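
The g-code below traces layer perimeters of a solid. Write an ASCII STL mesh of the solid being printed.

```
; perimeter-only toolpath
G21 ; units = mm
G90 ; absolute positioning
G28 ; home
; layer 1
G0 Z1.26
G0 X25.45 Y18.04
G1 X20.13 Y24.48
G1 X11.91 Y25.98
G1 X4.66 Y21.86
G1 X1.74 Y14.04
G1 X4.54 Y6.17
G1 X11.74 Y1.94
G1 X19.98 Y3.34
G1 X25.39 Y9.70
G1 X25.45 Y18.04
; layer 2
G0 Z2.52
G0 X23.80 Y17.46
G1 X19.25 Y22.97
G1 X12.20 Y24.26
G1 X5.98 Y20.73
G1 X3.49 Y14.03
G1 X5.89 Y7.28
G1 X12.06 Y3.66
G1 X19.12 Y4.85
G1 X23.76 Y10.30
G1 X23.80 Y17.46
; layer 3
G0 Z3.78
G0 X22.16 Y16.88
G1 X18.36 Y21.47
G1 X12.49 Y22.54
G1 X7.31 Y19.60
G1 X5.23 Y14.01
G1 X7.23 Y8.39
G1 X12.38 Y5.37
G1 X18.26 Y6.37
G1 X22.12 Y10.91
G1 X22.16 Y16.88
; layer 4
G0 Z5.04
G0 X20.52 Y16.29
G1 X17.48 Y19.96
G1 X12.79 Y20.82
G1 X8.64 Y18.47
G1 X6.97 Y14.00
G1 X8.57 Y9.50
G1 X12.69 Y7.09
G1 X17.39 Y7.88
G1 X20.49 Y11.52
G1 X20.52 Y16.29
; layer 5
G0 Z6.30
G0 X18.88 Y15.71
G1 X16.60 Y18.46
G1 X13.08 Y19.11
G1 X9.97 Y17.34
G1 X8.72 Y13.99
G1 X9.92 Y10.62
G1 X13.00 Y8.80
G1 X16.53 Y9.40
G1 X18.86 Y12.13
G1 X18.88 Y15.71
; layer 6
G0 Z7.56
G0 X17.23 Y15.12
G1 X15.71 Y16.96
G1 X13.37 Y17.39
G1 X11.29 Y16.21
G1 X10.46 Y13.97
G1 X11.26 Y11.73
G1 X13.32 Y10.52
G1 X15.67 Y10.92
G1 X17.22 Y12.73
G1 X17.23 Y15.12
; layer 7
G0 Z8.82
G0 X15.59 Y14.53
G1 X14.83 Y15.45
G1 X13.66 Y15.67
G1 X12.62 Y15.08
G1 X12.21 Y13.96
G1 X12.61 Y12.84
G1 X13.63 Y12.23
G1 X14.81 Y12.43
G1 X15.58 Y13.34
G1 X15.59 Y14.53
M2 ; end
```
solid part
  facet normal 0.0000 0.0000 -1.0000
    outer loop
      vertex 11.62 27.70 0.00
      vertex 21.01 25.98 0.00
      vertex 27.09 18.63 0.00
    endloop
  endfacet
  facet normal 0.0000 0.0000 -1.0000
    outer loop
      vertex 3.33 22.99 0.00
      vertex 11.62 27.70 0.00
      vertex 27.09 18.63 0.00
    endloop
  endfacet
  facet normal 0.0000 0.0000 -1.0000
    outer loop
      vertex 0.00 14.05 0.00
      vertex 3.33 22.99 0.00
      vertex 27.09 18.63 0.00
    endloop
  endfacet
  facet normal 0.0000 0.0000 -1.0000
    outer loop
      vertex 3.20 5.06 0.00
      vertex 0.00 14.05 0.00
      vertex 27.09 18.63 0.00
    endloop
  endfacet
  facet normal 0.0000 0.0000 -1.0000
    outer loop
      vertex 11.43 0.23 0.00
      vertex 3.20 5.06 0.00
      vertex 27.09 18.63 0.00
    endloop
  endfacet
  facet normal 0.0000 0.0000 -1.0000
    outer loop
      vertex 20.84 1.82 0.00
      vertex 11.43 0.23 0.00
      vertex 27.09 18.63 0.00
    endloop
  endfacet
  facet normal 0.0000 0.0000 -1.0000
    outer loop
      vertex 27.03 9.09 0.00
      vertex 20.84 1.82 0.00
      vertex 27.09 18.63 0.00
    endloop
  endfacet
  facet normal 0.4697 0.3886 0.7927
    outer loop
      vertex 27.09 18.63 0.00
      vertex 21.01 25.98 0.00
      vertex 13.95 13.95 10.08
    endloop
  endfacet
  facet normal 0.1098 0.5997 0.7927
    outer loop
      vertex 21.01 25.98 0.00
      vertex 11.62 27.70 0.00
      vertex 13.95 13.95 10.08
    endloop
  endfacet
  facet normal -0.3012 0.5301 0.7927
    outer loop
      vertex 11.62 27.70 0.00
      vertex 3.33 22.99 0.00
      vertex 13.95 13.95 10.08
    endloop
  endfacet
  facet normal -0.5713 0.2128 0.7927
    outer loop
      vertex 3.33 22.99 0.00
      vertex 0.00 14.05 0.00
      vertex 13.95 13.95 10.08
    endloop
  endfacet
  facet normal -0.5743 -0.2044 0.7927
    outer loop
      vertex 0.00 14.05 0.00
      vertex 3.20 5.06 0.00
      vertex 13.95 13.95 10.08
    endloop
  endfacet
  facet normal -0.3085 -0.5257 0.7927
    outer loop
      vertex 3.20 5.06 0.00
      vertex 11.43 0.23 0.00
      vertex 13.95 13.95 10.08
    endloop
  endfacet
  facet normal 0.1016 -0.6011 0.7927
    outer loop
      vertex 11.43 0.23 0.00
      vertex 20.84 1.82 0.00
      vertex 13.95 13.95 10.08
    endloop
  endfacet
  facet normal 0.4641 -0.3952 0.7928
    outer loop
      vertex 20.84 1.82 0.00
      vertex 27.03 9.09 0.00
      vertex 13.95 13.95 10.08
    endloop
  endfacet
  facet normal 0.6095 -0.0038 0.7928
    outer loop
      vertex 27.03 9.09 0.00
      vertex 27.09 18.63 0.00
      vertex 13.95 13.95 10.08
    endloop
  endfacet
endsolid part

The G0 Z moves step by Δz≈1.26 mm. The G1 loops shrink linearly with z, so the solid tapers from its base footprint up to z≈10.1. Closing with a flat bottom cap and the tapered top and triangulating gives 16 facets — a regular 9-sided pyramid, base circumscribed radius ≈ 13.9 mm, apex at z ≈ 10.1 mm.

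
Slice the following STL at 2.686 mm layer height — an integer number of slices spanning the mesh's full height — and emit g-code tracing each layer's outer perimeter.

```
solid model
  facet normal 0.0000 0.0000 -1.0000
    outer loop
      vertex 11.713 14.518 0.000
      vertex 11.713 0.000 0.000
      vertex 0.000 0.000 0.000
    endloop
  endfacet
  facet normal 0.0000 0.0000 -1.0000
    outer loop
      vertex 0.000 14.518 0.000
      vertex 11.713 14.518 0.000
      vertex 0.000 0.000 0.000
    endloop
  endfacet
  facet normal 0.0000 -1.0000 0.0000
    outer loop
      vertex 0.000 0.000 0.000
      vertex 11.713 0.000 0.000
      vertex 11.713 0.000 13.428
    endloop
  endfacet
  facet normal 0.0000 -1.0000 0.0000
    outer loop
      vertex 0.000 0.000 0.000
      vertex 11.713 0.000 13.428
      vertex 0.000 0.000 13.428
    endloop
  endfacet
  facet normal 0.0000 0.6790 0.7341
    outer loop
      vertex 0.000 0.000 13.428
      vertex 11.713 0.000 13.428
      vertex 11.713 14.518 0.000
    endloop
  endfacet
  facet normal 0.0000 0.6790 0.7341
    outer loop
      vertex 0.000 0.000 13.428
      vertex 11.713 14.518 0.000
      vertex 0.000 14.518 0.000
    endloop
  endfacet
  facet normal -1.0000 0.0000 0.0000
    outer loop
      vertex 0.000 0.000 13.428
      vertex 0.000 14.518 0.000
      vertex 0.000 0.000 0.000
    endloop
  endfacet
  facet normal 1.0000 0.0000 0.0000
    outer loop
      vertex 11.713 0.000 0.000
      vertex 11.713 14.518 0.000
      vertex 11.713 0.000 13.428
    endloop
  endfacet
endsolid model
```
; perimeter-only toolpath
G21 ; units = mm
G90 ; absolute positioning
G28 ; home
; layer 1
G0 Z2.686
G0 X0.000 Y0.000
G1 X11.713 Y0.000
G1 X11.713 Y11.614
G1 X0.000 Y11.614
G1 X0.000 Y0.000
; layer 2
G0 Z5.371
G0 X0.000 Y0.000
G1 X11.713 Y0.000
G1 X11.713 Y8.711
G1 X0.000 Y8.711
G1 X0.000 Y0.000
; layer 3
G0 Z8.057
G0 X0.000 Y0.000
G1 X11.713 Y0.000
G1 X11.713 Y5.807
G1 X0.000 Y5.807
G1 X0.000 Y0.000
; layer 4
G0 Z10.742
G0 X0.000 Y0.000
G1 X11.713 Y0.000
G1 X11.713 Y2.904
G1 X0.000 Y2.904
G1 X0.000 Y0.000
M2 ; end

The solid is a wedge (ramp): 11.7 × 14.5 mm base, rising to 13.4 mm along the y=0 edge and sloping linearly to z=0 at y=14.5. Slicing at Δz = 2.686 mm — 5 equal slices spanning the solid's height, so layer i sits at z = i·h/5 — gives 4 non-empty perimeters. Each is a 4-segment closed polygon; G0 lifts to the layer z and rapids to the start vertex, then G1 traces the edges. The cross-section shrinks linearly with z (the slice at the apex is degenerate and omitted).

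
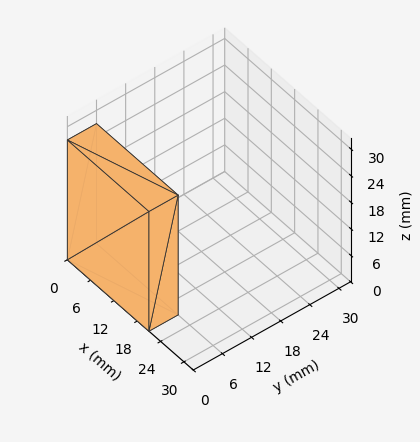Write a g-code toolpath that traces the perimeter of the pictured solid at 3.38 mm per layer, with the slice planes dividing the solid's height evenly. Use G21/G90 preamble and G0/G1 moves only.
Reading the render: the shape is a rectangular box, roughly 21 × 6 mm footprint and 27 mm tall (dimensions read to the nearest mm from the axis ticks). For the g-code, the solid's height is divided into equal slices at the stated Δz and each level perimeter traced with G1 moves after a G0 lift.

; perimeter-only toolpath
G21 ; units = mm
G90 ; absolute positioning
G28 ; home
; layer 1
G0 Z3.38
G0 X0.00 Y0.00
G1 X21.00 Y0.00
G1 X21.00 Y6.00
G1 X0.00 Y6.00
G1 X0.00 Y0.00
; layer 2
G0 Z6.75
G0 X0.00 Y0.00
G1 X21.00 Y0.00
G1 X21.00 Y6.00
G1 X0.00 Y6.00
G1 X0.00 Y0.00
; layer 3
G0 Z10.12
G0 X0.00 Y0.00
G1 X21.00 Y0.00
G1 X21.00 Y6.00
G1 X0.00 Y6.00
G1 X0.00 Y0.00
; layer 4
G0 Z13.50
G0 X0.00 Y0.00
G1 X21.00 Y0.00
G1 X21.00 Y6.00
G1 X0.00 Y6.00
G1 X0.00 Y0.00
; layer 5
G0 Z16.88
G0 X0.00 Y0.00
G1 X21.00 Y0.00
G1 X21.00 Y6.00
G1 X0.00 Y6.00
G1 X0.00 Y0.00
; layer 6
G0 Z20.25
G0 X0.00 Y0.00
G1 X21.00 Y0.00
G1 X21.00 Y6.00
G1 X0.00 Y6.00
G1 X0.00 Y0.00
; layer 7
G0 Z23.62
G0 X0.00 Y0.00
G1 X21.00 Y0.00
G1 X21.00 Y6.00
G1 X0.00 Y6.00
G1 X0.00 Y0.00
; layer 8
G0 Z27.00
G0 X0.00 Y0.00
G1 X21.00 Y0.00
G1 X21.00 Y6.00
G1 X0.00 Y6.00
G1 X0.00 Y0.00
M2 ; end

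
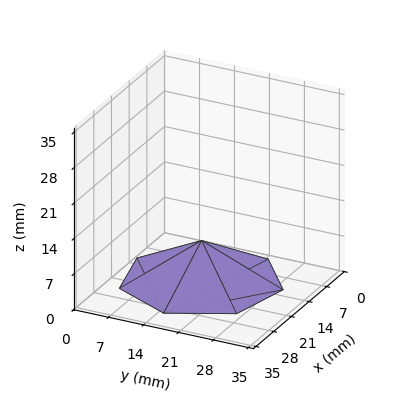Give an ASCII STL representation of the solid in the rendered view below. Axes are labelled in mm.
Reading the render: the shape is a regular 7-sided pyramid, base circumscribed radius ≈ 15 mm, apex at z ≈ 8 mm (dimensions read to the nearest mm from the axis ticks). For the STL, each face is triangulated and given an outward normal.

solid part
  facet normal 0.0000 0.0000 -1.0000
    outer loop
      vertex 11.662 29.624 0.000
      vertex 24.352 26.727 0.000
      vertex 30.000 15.000 0.000
    endloop
  endfacet
  facet normal 0.0000 0.0000 -1.0000
    outer loop
      vertex 1.485 21.508 0.000
      vertex 11.662 29.624 0.000
      vertex 30.000 15.000 0.000
    endloop
  endfacet
  facet normal 0.0000 0.0000 -1.0000
    outer loop
      vertex 1.485 8.492 0.000
      vertex 1.485 21.508 0.000
      vertex 30.000 15.000 0.000
    endloop
  endfacet
  facet normal 0.0000 0.0000 -1.0000
    outer loop
      vertex 11.662 0.376 0.000
      vertex 1.485 8.492 0.000
      vertex 30.000 15.000 0.000
    endloop
  endfacet
  facet normal 0.0000 0.0000 -1.0000
    outer loop
      vertex 24.352 3.273 0.000
      vertex 11.662 0.376 0.000
      vertex 30.000 15.000 0.000
    endloop
  endfacet
  facet normal 0.4589 0.2210 0.8605
    outer loop
      vertex 30.000 15.000 0.000
      vertex 24.352 26.727 0.000
      vertex 15.000 15.000 8.000
    endloop
  endfacet
  facet normal 0.1134 0.4966 0.8605
    outer loop
      vertex 24.352 26.727 0.000
      vertex 11.662 29.624 0.000
      vertex 15.000 15.000 8.000
    endloop
  endfacet
  facet normal -0.3176 0.3983 0.8605
    outer loop
      vertex 11.662 29.624 0.000
      vertex 1.485 21.508 0.000
      vertex 15.000 15.000 8.000
    endloop
  endfacet
  facet normal -0.5094 0.0000 0.8605
    outer loop
      vertex 1.485 21.508 0.000
      vertex 1.485 8.492 0.000
      vertex 15.000 15.000 8.000
    endloop
  endfacet
  facet normal -0.3176 -0.3983 0.8605
    outer loop
      vertex 1.485 8.492 0.000
      vertex 11.662 0.376 0.000
      vertex 15.000 15.000 8.000
    endloop
  endfacet
  facet normal 0.1134 -0.4966 0.8605
    outer loop
      vertex 11.662 0.376 0.000
      vertex 24.352 3.273 0.000
      vertex 15.000 15.000 8.000
    endloop
  endfacet
  facet normal 0.4589 -0.2210 0.8605
    outer loop
      vertex 24.352 3.273 0.000
      vertex 30.000 15.000 0.000
      vertex 15.000 15.000 8.000
    endloop
  endfacet
endsolid part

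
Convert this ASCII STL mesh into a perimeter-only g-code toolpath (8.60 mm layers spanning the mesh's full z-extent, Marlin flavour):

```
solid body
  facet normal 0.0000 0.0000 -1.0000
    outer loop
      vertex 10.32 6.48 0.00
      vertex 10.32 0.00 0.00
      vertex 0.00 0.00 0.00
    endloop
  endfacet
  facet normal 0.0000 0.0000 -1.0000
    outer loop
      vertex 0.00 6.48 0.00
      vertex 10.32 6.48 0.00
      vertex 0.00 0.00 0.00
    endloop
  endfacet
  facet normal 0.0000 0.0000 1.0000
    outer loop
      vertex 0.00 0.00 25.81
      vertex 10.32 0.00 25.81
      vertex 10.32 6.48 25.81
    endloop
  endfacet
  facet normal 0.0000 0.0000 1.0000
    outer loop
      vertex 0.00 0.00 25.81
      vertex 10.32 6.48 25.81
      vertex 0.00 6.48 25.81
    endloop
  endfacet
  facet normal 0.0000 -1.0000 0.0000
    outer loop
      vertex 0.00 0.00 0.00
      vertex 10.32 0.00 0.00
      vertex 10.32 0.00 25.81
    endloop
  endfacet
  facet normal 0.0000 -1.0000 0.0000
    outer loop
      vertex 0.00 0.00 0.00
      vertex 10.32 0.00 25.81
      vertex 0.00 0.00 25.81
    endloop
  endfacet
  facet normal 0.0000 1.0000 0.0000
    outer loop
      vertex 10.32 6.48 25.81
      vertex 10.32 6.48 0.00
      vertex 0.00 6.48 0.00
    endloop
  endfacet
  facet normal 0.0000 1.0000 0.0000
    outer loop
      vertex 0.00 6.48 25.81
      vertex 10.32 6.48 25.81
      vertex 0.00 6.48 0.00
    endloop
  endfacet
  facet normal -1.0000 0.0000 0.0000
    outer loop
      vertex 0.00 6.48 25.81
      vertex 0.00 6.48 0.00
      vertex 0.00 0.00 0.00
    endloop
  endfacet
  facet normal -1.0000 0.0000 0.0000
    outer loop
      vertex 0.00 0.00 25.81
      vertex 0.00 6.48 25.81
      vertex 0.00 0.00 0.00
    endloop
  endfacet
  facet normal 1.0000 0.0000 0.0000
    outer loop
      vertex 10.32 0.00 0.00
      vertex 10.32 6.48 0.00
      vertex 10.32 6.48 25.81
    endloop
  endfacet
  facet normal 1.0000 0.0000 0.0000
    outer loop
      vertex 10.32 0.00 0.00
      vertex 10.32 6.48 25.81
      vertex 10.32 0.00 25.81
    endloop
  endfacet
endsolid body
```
; perimeter-only toolpath
G21 ; units = mm
G90 ; absolute positioning
G28 ; home
; layer 1
G0 Z8.60
G0 X0.00 Y0.00
G1 X10.32 Y0.00
G1 X10.32 Y6.48
G1 X0.00 Y6.48
G1 X0.00 Y0.00
; layer 2
G0 Z17.21
G0 X0.00 Y0.00
G1 X10.32 Y0.00
G1 X10.32 Y6.48
G1 X0.00 Y6.48
G1 X0.00 Y0.00
; layer 3
G0 Z25.81
G0 X0.00 Y0.00
G1 X10.32 Y0.00
G1 X10.32 Y6.48
G1 X0.00 Y6.48
G1 X0.00 Y0.00
M2 ; end

The solid is a rectangular box, roughly 10.3 × 6.48 mm footprint and 25.8 mm tall. Slicing at Δz = 8.60 mm — 3 equal slices spanning the solid's height, so layer i sits at z = i·h/3 — gives 3 non-empty perimeters. Each is a 4-segment closed polygon; G0 lifts to the layer z and rapids to the start vertex, then G1 traces the edges.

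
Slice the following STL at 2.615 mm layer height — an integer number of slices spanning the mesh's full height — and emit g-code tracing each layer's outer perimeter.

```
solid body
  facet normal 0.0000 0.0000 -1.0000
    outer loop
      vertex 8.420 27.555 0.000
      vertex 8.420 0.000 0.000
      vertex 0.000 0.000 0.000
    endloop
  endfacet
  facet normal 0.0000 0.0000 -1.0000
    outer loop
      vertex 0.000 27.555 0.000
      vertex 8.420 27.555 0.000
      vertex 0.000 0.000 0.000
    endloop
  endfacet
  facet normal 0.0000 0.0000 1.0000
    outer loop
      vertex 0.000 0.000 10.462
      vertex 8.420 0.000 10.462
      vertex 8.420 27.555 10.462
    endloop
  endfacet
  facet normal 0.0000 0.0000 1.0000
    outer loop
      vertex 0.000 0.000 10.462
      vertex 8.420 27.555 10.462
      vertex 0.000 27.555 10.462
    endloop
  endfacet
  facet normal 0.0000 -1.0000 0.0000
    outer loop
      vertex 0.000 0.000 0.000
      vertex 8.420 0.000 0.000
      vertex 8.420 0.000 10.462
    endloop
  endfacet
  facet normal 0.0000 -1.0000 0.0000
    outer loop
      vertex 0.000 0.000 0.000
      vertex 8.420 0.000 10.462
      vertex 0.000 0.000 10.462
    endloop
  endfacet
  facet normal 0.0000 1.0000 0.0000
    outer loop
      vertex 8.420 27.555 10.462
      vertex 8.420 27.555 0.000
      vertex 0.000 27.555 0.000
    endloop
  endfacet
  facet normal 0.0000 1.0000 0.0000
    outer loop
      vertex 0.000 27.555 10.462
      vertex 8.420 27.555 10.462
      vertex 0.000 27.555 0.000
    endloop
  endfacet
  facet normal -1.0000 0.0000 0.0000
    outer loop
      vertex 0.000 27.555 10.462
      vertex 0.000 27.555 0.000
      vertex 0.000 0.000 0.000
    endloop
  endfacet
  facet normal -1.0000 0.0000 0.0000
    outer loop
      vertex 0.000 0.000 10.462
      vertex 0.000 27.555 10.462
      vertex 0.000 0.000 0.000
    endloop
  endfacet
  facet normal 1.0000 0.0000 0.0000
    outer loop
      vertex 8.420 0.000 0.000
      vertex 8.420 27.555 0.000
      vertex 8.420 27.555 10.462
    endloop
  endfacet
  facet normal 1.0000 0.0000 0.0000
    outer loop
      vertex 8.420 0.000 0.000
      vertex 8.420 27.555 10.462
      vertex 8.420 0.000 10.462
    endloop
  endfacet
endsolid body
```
; perimeter-only toolpath
G21 ; units = mm
G90 ; absolute positioning
G28 ; home
; layer 1
G0 Z2.615
G0 X0.000 Y0.000
G1 X8.420 Y0.000
G1 X8.420 Y27.555
G1 X0.000 Y27.555
G1 X0.000 Y0.000
; layer 2
G0 Z5.231
G0 X0.000 Y0.000
G1 X8.420 Y0.000
G1 X8.420 Y27.555
G1 X0.000 Y27.555
G1 X0.000 Y0.000
; layer 3
G0 Z7.846
G0 X0.000 Y0.000
G1 X8.420 Y0.000
G1 X8.420 Y27.555
G1 X0.000 Y27.555
G1 X0.000 Y0.000
; layer 4
G0 Z10.462
G0 X0.000 Y0.000
G1 X8.420 Y0.000
G1 X8.420 Y27.555
G1 X0.000 Y27.555
G1 X0.000 Y0.000
M2 ; end

The solid is a rectangular box, roughly 8.42 × 27.6 mm footprint and 10.5 mm tall. Slicing at Δz = 2.615 mm — 4 equal slices spanning the solid's height, so layer i sits at z = i·h/4 — gives 4 non-empty perimeters. Each is a 4-segment closed polygon; G0 lifts to the layer z and rapids to the start vertex, then G1 traces the edges.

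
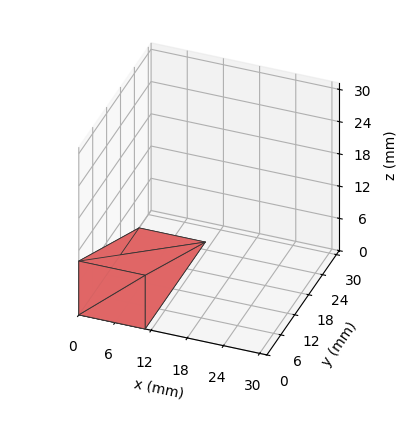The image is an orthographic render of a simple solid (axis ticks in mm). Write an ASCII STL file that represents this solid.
Reading the render: the shape is a wedge (ramp): 11 × 26 mm base, rising to 10 mm along the y=0 edge and sloping linearly to z=0 at y=26 (dimensions read to the nearest mm from the axis ticks). For the STL, each face is triangulated and given an outward normal.

solid part
  facet normal 0.0000 0.0000 -1.0000
    outer loop
      vertex 11.0 26.0 0.0
      vertex 11.0 0.0 0.0
      vertex 0.0 0.0 0.0
    endloop
  endfacet
  facet normal 0.0000 0.0000 -1.0000
    outer loop
      vertex 0.0 26.0 0.0
      vertex 11.0 26.0 0.0
      vertex 0.0 0.0 0.0
    endloop
  endfacet
  facet normal 0.0000 -1.0000 0.0000
    outer loop
      vertex 0.0 0.0 0.0
      vertex 11.0 0.0 0.0
      vertex 11.0 0.0 10.0
    endloop
  endfacet
  facet normal 0.0000 -1.0000 0.0000
    outer loop
      vertex 0.0 0.0 0.0
      vertex 11.0 0.0 10.0
      vertex 0.0 0.0 10.0
    endloop
  endfacet
  facet normal 0.0000 0.3590 0.9333
    outer loop
      vertex 0.0 0.0 10.0
      vertex 11.0 0.0 10.0
      vertex 11.0 26.0 0.0
    endloop
  endfacet
  facet normal 0.0000 0.3590 0.9333
    outer loop
      vertex 0.0 0.0 10.0
      vertex 11.0 26.0 0.0
      vertex 0.0 26.0 0.0
    endloop
  endfacet
  facet normal -1.0000 0.0000 0.0000
    outer loop
      vertex 0.0 0.0 10.0
      vertex 0.0 26.0 0.0
      vertex 0.0 0.0 0.0
    endloop
  endfacet
  facet normal 1.0000 0.0000 0.0000
    outer loop
      vertex 11.0 0.0 0.0
      vertex 11.0 26.0 0.0
      vertex 11.0 0.0 10.0
    endloop
  endfacet
endsolid part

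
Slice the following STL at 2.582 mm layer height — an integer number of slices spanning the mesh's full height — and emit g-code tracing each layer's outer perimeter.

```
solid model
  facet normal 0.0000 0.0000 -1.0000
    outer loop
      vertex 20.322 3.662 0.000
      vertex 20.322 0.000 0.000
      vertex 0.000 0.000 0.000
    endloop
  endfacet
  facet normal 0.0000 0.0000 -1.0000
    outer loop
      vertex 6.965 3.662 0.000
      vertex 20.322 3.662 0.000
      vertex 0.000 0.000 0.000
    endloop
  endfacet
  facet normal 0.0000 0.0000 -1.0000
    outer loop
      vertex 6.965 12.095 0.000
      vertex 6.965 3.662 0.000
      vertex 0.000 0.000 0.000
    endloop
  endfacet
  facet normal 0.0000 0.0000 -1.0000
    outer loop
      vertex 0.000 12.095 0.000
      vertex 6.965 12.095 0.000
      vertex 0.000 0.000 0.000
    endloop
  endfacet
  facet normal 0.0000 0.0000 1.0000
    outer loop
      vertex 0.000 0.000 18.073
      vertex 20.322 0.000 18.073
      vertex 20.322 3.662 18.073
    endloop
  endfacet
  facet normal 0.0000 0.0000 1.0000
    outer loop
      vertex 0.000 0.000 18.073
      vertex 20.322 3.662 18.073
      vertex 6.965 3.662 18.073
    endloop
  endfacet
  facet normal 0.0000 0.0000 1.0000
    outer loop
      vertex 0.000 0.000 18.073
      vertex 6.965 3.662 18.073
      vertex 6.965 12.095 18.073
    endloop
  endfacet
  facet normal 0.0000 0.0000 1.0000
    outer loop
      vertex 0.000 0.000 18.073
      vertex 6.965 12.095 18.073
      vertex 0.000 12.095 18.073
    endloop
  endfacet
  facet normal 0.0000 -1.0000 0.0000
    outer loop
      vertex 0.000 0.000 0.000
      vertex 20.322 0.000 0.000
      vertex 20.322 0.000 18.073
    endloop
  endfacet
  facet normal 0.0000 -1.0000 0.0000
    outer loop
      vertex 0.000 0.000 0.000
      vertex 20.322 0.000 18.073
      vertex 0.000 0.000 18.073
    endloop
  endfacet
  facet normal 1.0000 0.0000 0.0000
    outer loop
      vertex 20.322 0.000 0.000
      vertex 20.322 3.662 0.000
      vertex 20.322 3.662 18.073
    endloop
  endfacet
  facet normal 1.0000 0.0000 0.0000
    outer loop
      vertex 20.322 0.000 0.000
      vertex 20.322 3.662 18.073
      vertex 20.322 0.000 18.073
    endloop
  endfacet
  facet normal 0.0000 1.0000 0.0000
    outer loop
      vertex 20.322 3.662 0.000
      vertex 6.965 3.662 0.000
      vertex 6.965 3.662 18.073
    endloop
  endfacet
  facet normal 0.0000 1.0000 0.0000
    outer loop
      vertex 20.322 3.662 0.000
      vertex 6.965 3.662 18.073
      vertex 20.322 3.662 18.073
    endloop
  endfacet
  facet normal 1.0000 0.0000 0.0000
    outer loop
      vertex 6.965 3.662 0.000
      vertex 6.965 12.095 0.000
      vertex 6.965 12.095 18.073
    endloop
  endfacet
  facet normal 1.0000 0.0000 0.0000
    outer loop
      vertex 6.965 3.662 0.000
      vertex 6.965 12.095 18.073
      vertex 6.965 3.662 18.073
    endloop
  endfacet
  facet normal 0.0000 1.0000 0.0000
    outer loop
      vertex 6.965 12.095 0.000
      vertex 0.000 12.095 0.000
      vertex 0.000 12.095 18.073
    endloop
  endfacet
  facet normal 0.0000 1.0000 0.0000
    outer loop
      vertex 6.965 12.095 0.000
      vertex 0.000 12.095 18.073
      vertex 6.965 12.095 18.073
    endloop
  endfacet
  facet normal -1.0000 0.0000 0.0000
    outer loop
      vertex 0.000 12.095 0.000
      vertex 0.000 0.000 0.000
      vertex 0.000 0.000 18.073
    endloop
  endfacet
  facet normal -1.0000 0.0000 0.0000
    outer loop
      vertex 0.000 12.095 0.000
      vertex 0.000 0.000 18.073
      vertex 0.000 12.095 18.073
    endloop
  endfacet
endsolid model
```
; perimeter-only toolpath
G21 ; units = mm
G90 ; absolute positioning
G28 ; home
; layer 1
G0 Z2.582
G0 X0.000 Y0.000
G1 X20.322 Y0.000
G1 X20.322 Y3.662
G1 X6.965 Y3.662
G1 X6.965 Y12.095
G1 X0.000 Y12.095
G1 X0.000 Y0.000
; layer 2
G0 Z5.164
G0 X0.000 Y0.000
G1 X20.322 Y0.000
G1 X20.322 Y3.662
G1 X6.965 Y3.662
G1 X6.965 Y12.095
G1 X0.000 Y12.095
G1 X0.000 Y0.000
; layer 3
G0 Z7.746
G0 X0.000 Y0.000
G1 X20.322 Y0.000
G1 X20.322 Y3.662
G1 X6.965 Y3.662
G1 X6.965 Y12.095
G1 X0.000 Y12.095
G1 X0.000 Y0.000
; layer 4
G0 Z10.327
G0 X0.000 Y0.000
G1 X20.322 Y0.000
G1 X20.322 Y3.662
G1 X6.965 Y3.662
G1 X6.965 Y12.095
G1 X0.000 Y12.095
G1 X0.000 Y0.000
; layer 5
G0 Z12.909
G0 X0.000 Y0.000
G1 X20.322 Y0.000
G1 X20.322 Y3.662
G1 X6.965 Y3.662
G1 X6.965 Y12.095
G1 X0.000 Y12.095
G1 X0.000 Y0.000
; layer 6
G0 Z15.491
G0 X0.000 Y0.000
G1 X20.322 Y0.000
G1 X20.322 Y3.662
G1 X6.965 Y3.662
G1 X6.965 Y12.095
G1 X0.000 Y12.095
G1 X0.000 Y0.000
; layer 7
G0 Z18.073
G0 X0.000 Y0.000
G1 X20.322 Y0.000
G1 X20.322 Y3.662
G1 X6.965 Y3.662
G1 X6.965 Y12.095
G1 X0.000 Y12.095
G1 X0.000 Y0.000
M2 ; end

The solid is an L-shaped prism: outer 20.3 × 12.1 mm, arm thicknesses ≈ 3.66 mm (horizontal) and 6.96 mm (vertical), extruded 18.1 mm in z. Slicing at Δz = 2.582 mm — 7 equal slices spanning the solid's height, so layer i sits at z = i·h/7 — gives 7 non-empty perimeters. Each is a 6-segment closed polygon; G0 lifts to the layer z and rapids to the start vertex, then G1 traces the edges.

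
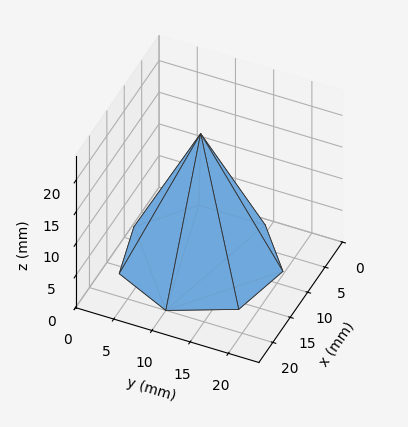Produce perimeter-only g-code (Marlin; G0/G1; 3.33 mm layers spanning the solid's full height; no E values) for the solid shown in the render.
Reading the render: the shape is a regular 7-sided pyramid, base circumscribed radius ≈ 10 mm, apex at z ≈ 20 mm (dimensions read to the nearest mm from the axis ticks). For the g-code, the solid's height is divided into equal slices at the stated Δz and each level perimeter traced with G1 moves after a G0 lift.

; perimeter-only toolpath
G21 ; units = mm
G90 ; absolute positioning
G28 ; home
; layer 1
G0 Z3.33
G0 X18.33 Y10.00
G1 X15.19 Y16.52
G1 X8.14 Y18.12
G1 X2.49 Y13.62
G1 X2.49 Y6.38
G1 X8.14 Y1.88
G1 X15.19 Y3.48
G1 X18.33 Y10.00
; layer 2
G0 Z6.67
G0 X16.67 Y10.00
G1 X14.15 Y15.21
G1 X8.51 Y16.50
G1 X3.99 Y12.89
G1 X3.99 Y7.11
G1 X8.51 Y3.50
G1 X14.15 Y4.79
G1 X16.67 Y10.00
; layer 3
G0 Z10.00
G0 X15.00 Y10.00
G1 X13.12 Y13.91
G1 X8.88 Y14.88
G1 X5.50 Y12.17
G1 X5.50 Y7.83
G1 X8.88 Y5.12
G1 X13.12 Y6.09
G1 X15.00 Y10.00
; layer 4
G0 Z13.33
G0 X13.33 Y10.00
G1 X12.08 Y12.61
G1 X9.26 Y13.25
G1 X7.00 Y11.45
G1 X7.00 Y8.55
G1 X9.26 Y6.75
G1 X12.08 Y7.39
G1 X13.33 Y10.00
; layer 5
G0 Z16.67
G0 X11.67 Y10.00
G1 X11.04 Y11.30
G1 X9.63 Y11.62
G1 X8.50 Y10.72
G1 X8.50 Y9.28
G1 X9.63 Y8.38
G1 X11.04 Y8.70
G1 X11.67 Y10.00
M2 ; end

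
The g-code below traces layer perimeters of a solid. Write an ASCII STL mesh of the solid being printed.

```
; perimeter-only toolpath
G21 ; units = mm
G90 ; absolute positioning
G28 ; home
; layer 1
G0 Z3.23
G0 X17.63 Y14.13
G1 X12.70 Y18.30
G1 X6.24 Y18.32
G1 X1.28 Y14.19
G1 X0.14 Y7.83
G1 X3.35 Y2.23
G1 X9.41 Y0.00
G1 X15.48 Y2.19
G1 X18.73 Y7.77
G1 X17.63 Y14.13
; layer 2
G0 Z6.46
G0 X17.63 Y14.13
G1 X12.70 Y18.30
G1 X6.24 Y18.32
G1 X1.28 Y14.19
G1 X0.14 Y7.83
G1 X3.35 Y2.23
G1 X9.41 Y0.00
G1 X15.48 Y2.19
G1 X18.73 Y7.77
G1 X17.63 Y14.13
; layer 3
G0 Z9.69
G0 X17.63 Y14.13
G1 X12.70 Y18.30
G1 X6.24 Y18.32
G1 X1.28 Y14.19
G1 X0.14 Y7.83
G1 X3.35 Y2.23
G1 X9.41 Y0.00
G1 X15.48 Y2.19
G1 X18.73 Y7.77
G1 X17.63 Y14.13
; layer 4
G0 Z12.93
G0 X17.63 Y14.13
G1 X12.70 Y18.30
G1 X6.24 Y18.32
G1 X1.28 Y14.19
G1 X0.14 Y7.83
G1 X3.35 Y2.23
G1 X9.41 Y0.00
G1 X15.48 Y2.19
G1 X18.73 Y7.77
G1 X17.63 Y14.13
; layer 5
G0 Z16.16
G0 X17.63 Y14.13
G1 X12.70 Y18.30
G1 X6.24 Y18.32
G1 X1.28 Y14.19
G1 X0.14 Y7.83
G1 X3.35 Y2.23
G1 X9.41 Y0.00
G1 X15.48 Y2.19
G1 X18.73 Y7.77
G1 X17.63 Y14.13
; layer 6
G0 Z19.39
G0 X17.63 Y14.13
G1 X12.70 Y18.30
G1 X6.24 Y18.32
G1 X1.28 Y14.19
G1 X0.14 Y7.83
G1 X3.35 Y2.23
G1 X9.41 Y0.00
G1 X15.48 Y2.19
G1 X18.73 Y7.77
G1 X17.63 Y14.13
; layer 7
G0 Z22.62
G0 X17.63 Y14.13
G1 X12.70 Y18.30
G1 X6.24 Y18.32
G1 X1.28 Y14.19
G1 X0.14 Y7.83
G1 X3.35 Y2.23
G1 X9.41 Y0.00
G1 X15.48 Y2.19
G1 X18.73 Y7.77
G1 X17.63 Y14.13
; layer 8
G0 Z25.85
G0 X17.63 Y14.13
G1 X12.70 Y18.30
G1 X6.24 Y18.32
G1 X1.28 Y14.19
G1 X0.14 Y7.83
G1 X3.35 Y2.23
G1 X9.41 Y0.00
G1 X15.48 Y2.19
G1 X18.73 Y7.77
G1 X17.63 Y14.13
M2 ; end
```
solid part
  facet normal 0.0000 0.0000 -1.0000
    outer loop
      vertex 6.24 18.32 0.00
      vertex 12.70 18.30 0.00
      vertex 17.63 14.13 0.00
    endloop
  endfacet
  facet normal 0.0000 0.0000 -1.0000
    outer loop
      vertex 1.28 14.19 0.00
      vertex 6.24 18.32 0.00
      vertex 17.63 14.13 0.00
    endloop
  endfacet
  facet normal 0.0000 0.0000 -1.0000
    outer loop
      vertex 0.14 7.83 0.00
      vertex 1.28 14.19 0.00
      vertex 17.63 14.13 0.00
    endloop
  endfacet
  facet normal 0.0000 0.0000 -1.0000
    outer loop
      vertex 3.35 2.23 0.00
      vertex 0.14 7.83 0.00
      vertex 17.63 14.13 0.00
    endloop
  endfacet
  facet normal 0.0000 0.0000 -1.0000
    outer loop
      vertex 9.41 0.00 0.00
      vertex 3.35 2.23 0.00
      vertex 17.63 14.13 0.00
    endloop
  endfacet
  facet normal 0.0000 0.0000 -1.0000
    outer loop
      vertex 15.48 2.19 0.00
      vertex 9.41 0.00 0.00
      vertex 17.63 14.13 0.00
    endloop
  endfacet
  facet normal 0.0000 0.0000 -1.0000
    outer loop
      vertex 18.73 7.77 0.00
      vertex 15.48 2.19 0.00
      vertex 17.63 14.13 0.00
    endloop
  endfacet
  facet normal 0.0000 0.0000 1.0000
    outer loop
      vertex 17.63 14.13 25.85
      vertex 12.70 18.30 25.85
      vertex 6.24 18.32 25.85
    endloop
  endfacet
  facet normal 0.0000 0.0000 1.0000
    outer loop
      vertex 17.63 14.13 25.85
      vertex 6.24 18.32 25.85
      vertex 1.28 14.19 25.85
    endloop
  endfacet
  facet normal 0.0000 0.0000 1.0000
    outer loop
      vertex 17.63 14.13 25.85
      vertex 1.28 14.19 25.85
      vertex 0.14 7.83 25.85
    endloop
  endfacet
  facet normal 0.0000 0.0000 1.0000
    outer loop
      vertex 17.63 14.13 25.85
      vertex 0.14 7.83 25.85
      vertex 3.35 2.23 25.85
    endloop
  endfacet
  facet normal 0.0000 0.0000 1.0000
    outer loop
      vertex 17.63 14.13 25.85
      vertex 3.35 2.23 25.85
      vertex 9.41 0.00 25.85
    endloop
  endfacet
  facet normal 0.0000 0.0000 1.0000
    outer loop
      vertex 17.63 14.13 25.85
      vertex 9.41 0.00 25.85
      vertex 15.48 2.19 25.85
    endloop
  endfacet
  facet normal 0.0000 0.0000 1.0000
    outer loop
      vertex 17.63 14.13 25.85
      vertex 15.48 2.19 25.85
      vertex 18.73 7.77 25.85
    endloop
  endfacet
  facet normal 0.6458 0.7635 0.0000
    outer loop
      vertex 17.63 14.13 0.00
      vertex 12.70 18.30 0.00
      vertex 12.70 18.30 25.85
    endloop
  endfacet
  facet normal 0.6458 0.7635 0.0000
    outer loop
      vertex 17.63 14.13 0.00
      vertex 12.70 18.30 25.85
      vertex 17.63 14.13 25.85
    endloop
  endfacet
  facet normal 0.0031 1.0000 0.0000
    outer loop
      vertex 12.70 18.30 0.00
      vertex 6.24 18.32 0.00
      vertex 6.24 18.32 25.85
    endloop
  endfacet
  facet normal 0.0031 1.0000 0.0000
    outer loop
      vertex 12.70 18.30 0.00
      vertex 6.24 18.32 25.85
      vertex 12.70 18.30 25.85
    endloop
  endfacet
  facet normal -0.6399 0.7685 0.0000
    outer loop
      vertex 6.24 18.32 0.00
      vertex 1.28 14.19 0.00
      vertex 1.28 14.19 25.85
    endloop
  endfacet
  facet normal -0.6399 0.7685 0.0000
    outer loop
      vertex 6.24 18.32 0.00
      vertex 1.28 14.19 25.85
      vertex 6.24 18.32 25.85
    endloop
  endfacet
  facet normal -0.9843 0.1764 0.0000
    outer loop
      vertex 1.28 14.19 0.00
      vertex 0.14 7.83 0.00
      vertex 0.14 7.83 25.85
    endloop
  endfacet
  facet normal -0.9843 0.1764 0.0000
    outer loop
      vertex 1.28 14.19 0.00
      vertex 0.14 7.83 25.85
      vertex 1.28 14.19 25.85
    endloop
  endfacet
  facet normal -0.8676 -0.4973 0.0000
    outer loop
      vertex 0.14 7.83 0.00
      vertex 3.35 2.23 0.00
      vertex 3.35 2.23 25.85
    endloop
  endfacet
  facet normal -0.8676 -0.4973 0.0000
    outer loop
      vertex 0.14 7.83 0.00
      vertex 3.35 2.23 25.85
      vertex 0.14 7.83 25.85
    endloop
  endfacet
  facet normal -0.3453 -0.9385 0.0000
    outer loop
      vertex 3.35 2.23 0.00
      vertex 9.41 0.00 0.00
      vertex 9.41 0.00 25.85
    endloop
  endfacet
  facet normal -0.3453 -0.9385 0.0000
    outer loop
      vertex 3.35 2.23 0.00
      vertex 9.41 0.00 25.85
      vertex 3.35 2.23 25.85
    endloop
  endfacet
  facet normal 0.3394 -0.9407 0.0000
    outer loop
      vertex 9.41 0.00 0.00
      vertex 15.48 2.19 0.00
      vertex 15.48 2.19 25.85
    endloop
  endfacet
  facet normal 0.3394 -0.9407 0.0000
    outer loop
      vertex 9.41 0.00 0.00
      vertex 15.48 2.19 25.85
      vertex 9.41 0.00 25.85
    endloop
  endfacet
  facet normal 0.8641 -0.5033 0.0000
    outer loop
      vertex 15.48 2.19 0.00
      vertex 18.73 7.77 0.00
      vertex 18.73 7.77 25.85
    endloop
  endfacet
  facet normal 0.8641 -0.5033 0.0000
    outer loop
      vertex 15.48 2.19 0.00
      vertex 18.73 7.77 25.85
      vertex 15.48 2.19 25.85
    endloop
  endfacet
  facet normal 0.9854 0.1704 0.0000
    outer loop
      vertex 18.73 7.77 0.00
      vertex 17.63 14.13 0.00
      vertex 17.63 14.13 25.85
    endloop
  endfacet
  facet normal 0.9854 0.1704 0.0000
    outer loop
      vertex 18.73 7.77 0.00
      vertex 17.63 14.13 25.85
      vertex 18.73 7.77 25.85
    endloop
  endfacet
endsolid part

The G0 Z moves step by Δz≈3.23 mm. Every layer's G1 loop is the same polygon, so the solid is a straight extrusion of it from z=0 to z≈25.9. Closing with flat bottom and top caps and triangulating gives 32 facets — a regular 9-sided prism (a cylinder approximated with 9 flat sides), circumscribed radius ≈ 9.44 mm, height ≈ 25.9 mm.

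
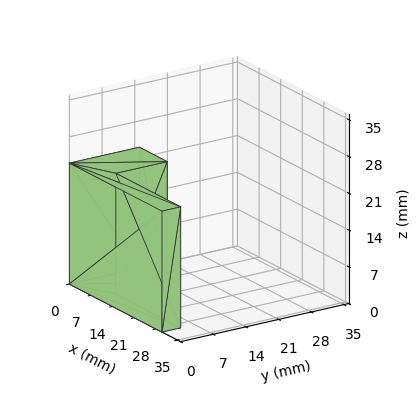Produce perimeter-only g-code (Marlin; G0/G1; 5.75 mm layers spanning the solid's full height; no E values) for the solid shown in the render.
Reading the render: the shape is an L-shaped prism: outer 30 × 15 mm, arm thicknesses ≈ 4 mm (horizontal) and 9 mm (vertical), extruded 23 mm in z (dimensions read to the nearest mm from the axis ticks). For the g-code, the solid's height is divided into equal slices at the stated Δz and each level perimeter traced with G1 moves after a G0 lift.

; perimeter-only toolpath
G21 ; units = mm
G90 ; absolute positioning
G28 ; home
; layer 1
G0 Z5.75
G0 X0.00 Y0.00
G1 X30.00 Y0.00
G1 X30.00 Y4.00
G1 X9.00 Y4.00
G1 X9.00 Y15.00
G1 X0.00 Y15.00
G1 X0.00 Y0.00
; layer 2
G0 Z11.50
G0 X0.00 Y0.00
G1 X30.00 Y0.00
G1 X30.00 Y4.00
G1 X9.00 Y4.00
G1 X9.00 Y15.00
G1 X0.00 Y15.00
G1 X0.00 Y0.00
; layer 3
G0 Z17.25
G0 X0.00 Y0.00
G1 X30.00 Y0.00
G1 X30.00 Y4.00
G1 X9.00 Y4.00
G1 X9.00 Y15.00
G1 X0.00 Y15.00
G1 X0.00 Y0.00
; layer 4
G0 Z23.00
G0 X0.00 Y0.00
G1 X30.00 Y0.00
G1 X30.00 Y4.00
G1 X9.00 Y4.00
G1 X9.00 Y15.00
G1 X0.00 Y15.00
G1 X0.00 Y0.00
M2 ; end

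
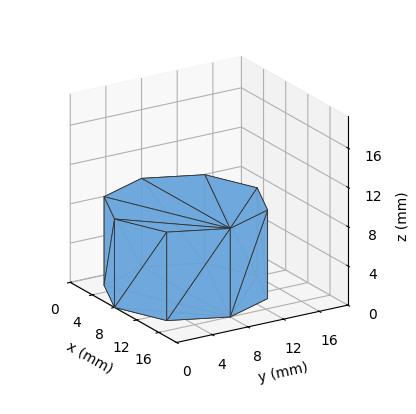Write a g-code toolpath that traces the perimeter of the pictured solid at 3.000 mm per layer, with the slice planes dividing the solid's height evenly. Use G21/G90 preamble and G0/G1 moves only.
Reading the render: the shape is a regular 8-sided prism (a cylinder approximated with 8 flat sides), circumscribed radius ≈ 8 mm, height ≈ 9 mm (dimensions read to the nearest mm from the axis ticks). For the g-code, the solid's height is divided into equal slices at the stated Δz and each level perimeter traced with G1 moves after a G0 lift.

; perimeter-only toolpath
G21 ; units = mm
G90 ; absolute positioning
G28 ; home
; layer 1
G0 Z3.000
G0 X16.000 Y8.000
G1 X13.657 Y13.657
G1 X8.000 Y16.000
G1 X2.343 Y13.657
G1 X0.000 Y8.000
G1 X2.343 Y2.343
G1 X8.000 Y0.000
G1 X13.657 Y2.343
G1 X16.000 Y8.000
; layer 2
G0 Z6.000
G0 X16.000 Y8.000
G1 X13.657 Y13.657
G1 X8.000 Y16.000
G1 X2.343 Y13.657
G1 X0.000 Y8.000
G1 X2.343 Y2.343
G1 X8.000 Y0.000
G1 X13.657 Y2.343
G1 X16.000 Y8.000
; layer 3
G0 Z9.000
G0 X16.000 Y8.000
G1 X13.657 Y13.657
G1 X8.000 Y16.000
G1 X2.343 Y13.657
G1 X0.000 Y8.000
G1 X2.343 Y2.343
G1 X8.000 Y0.000
G1 X13.657 Y2.343
G1 X16.000 Y8.000
M2 ; end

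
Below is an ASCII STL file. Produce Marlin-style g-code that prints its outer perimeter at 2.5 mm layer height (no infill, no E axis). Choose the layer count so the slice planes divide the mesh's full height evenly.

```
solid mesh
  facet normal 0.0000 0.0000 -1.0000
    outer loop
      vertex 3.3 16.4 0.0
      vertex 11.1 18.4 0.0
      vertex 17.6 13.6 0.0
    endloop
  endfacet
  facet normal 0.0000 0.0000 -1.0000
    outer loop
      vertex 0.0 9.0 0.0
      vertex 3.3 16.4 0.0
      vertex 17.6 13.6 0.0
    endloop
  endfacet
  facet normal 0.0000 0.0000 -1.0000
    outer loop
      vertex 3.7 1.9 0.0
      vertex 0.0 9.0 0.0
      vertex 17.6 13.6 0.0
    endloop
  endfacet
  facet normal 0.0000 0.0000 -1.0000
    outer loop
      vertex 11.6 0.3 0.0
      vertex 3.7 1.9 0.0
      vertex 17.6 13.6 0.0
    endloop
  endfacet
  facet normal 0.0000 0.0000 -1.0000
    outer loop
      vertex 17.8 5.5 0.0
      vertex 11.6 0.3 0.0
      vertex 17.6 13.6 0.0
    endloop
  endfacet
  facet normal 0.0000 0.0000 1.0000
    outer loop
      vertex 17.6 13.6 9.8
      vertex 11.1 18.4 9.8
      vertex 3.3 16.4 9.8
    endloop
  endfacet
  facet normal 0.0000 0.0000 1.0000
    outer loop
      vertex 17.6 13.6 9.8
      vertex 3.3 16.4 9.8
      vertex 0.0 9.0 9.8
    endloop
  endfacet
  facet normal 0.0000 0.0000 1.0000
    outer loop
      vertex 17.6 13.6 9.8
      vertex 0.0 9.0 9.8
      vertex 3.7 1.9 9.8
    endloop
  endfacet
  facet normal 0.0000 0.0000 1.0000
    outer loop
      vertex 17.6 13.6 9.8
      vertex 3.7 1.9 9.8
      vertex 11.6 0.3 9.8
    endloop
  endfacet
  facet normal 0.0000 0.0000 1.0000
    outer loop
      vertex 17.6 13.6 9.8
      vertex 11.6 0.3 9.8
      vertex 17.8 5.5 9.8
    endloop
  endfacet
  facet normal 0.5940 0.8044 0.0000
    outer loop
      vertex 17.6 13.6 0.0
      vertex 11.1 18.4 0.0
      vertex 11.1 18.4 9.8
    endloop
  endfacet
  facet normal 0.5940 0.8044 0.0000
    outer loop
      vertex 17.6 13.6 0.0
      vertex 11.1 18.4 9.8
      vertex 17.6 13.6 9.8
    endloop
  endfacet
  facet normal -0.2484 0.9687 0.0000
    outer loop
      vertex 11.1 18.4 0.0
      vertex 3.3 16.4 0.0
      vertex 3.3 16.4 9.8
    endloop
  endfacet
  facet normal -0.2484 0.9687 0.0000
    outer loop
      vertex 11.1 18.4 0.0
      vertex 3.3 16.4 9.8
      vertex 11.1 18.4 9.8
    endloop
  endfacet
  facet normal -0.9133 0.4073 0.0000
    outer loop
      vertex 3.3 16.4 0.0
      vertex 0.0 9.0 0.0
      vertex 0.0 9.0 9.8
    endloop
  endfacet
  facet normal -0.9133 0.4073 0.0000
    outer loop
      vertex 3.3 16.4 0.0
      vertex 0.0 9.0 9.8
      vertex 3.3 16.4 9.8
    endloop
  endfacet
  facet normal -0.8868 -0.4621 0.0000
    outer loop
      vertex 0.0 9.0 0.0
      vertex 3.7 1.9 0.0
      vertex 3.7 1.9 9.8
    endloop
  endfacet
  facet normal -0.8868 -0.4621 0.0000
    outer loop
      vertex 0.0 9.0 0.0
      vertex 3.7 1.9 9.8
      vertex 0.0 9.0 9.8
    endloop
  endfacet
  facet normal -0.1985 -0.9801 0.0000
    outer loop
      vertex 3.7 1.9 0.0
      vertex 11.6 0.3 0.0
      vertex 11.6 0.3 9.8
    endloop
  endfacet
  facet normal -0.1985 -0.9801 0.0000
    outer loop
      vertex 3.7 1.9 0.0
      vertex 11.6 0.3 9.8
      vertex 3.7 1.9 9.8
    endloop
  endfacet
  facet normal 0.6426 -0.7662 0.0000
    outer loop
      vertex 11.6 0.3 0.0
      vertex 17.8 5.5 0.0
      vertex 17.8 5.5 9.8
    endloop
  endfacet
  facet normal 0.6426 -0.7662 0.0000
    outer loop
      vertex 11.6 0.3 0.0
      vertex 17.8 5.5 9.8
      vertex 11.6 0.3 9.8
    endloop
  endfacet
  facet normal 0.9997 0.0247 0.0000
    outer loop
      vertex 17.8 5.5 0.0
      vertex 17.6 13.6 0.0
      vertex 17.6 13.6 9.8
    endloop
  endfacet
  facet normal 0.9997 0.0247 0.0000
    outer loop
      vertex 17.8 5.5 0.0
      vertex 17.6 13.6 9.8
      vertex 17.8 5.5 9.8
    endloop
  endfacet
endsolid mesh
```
; perimeter-only toolpath
G21 ; units = mm
G90 ; absolute positioning
G28 ; home
; layer 1
G0 Z2.5
G0 X17.6 Y13.6
G1 X11.1 Y18.4
G1 X3.3 Y16.4
G1 X0.0 Y9.0
G1 X3.7 Y1.9
G1 X11.6 Y0.3
G1 X17.8 Y5.5
G1 X17.6 Y13.6
; layer 2
G0 Z4.9
G0 X17.6 Y13.6
G1 X11.1 Y18.4
G1 X3.3 Y16.4
G1 X0.0 Y9.0
G1 X3.7 Y1.9
G1 X11.6 Y0.3
G1 X17.8 Y5.5
G1 X17.6 Y13.6
; layer 3
G0 Z7.4
G0 X17.6 Y13.6
G1 X11.1 Y18.4
G1 X3.3 Y16.4
G1 X0.0 Y9.0
G1 X3.7 Y1.9
G1 X11.6 Y0.3
G1 X17.8 Y5.5
G1 X17.6 Y13.6
; layer 4
G0 Z9.8
G0 X17.6 Y13.6
G1 X11.1 Y18.4
G1 X3.3 Y16.4
G1 X0.0 Y9.0
G1 X3.7 Y1.9
G1 X11.6 Y0.3
G1 X17.8 Y5.5
G1 X17.6 Y13.6
M2 ; end

The solid is a regular 7-sided prism (a cylinder approximated with 7 flat sides), circumscribed radius ≈ 9.3 mm, height ≈ 9.8 mm. Slicing at Δz = 2.5 mm — 4 equal slices spanning the solid's height, so layer i sits at z = i·h/4 — gives 4 non-empty perimeters. Each is a 7-segment closed polygon; G0 lifts to the layer z and rapids to the start vertex, then G1 traces the edges.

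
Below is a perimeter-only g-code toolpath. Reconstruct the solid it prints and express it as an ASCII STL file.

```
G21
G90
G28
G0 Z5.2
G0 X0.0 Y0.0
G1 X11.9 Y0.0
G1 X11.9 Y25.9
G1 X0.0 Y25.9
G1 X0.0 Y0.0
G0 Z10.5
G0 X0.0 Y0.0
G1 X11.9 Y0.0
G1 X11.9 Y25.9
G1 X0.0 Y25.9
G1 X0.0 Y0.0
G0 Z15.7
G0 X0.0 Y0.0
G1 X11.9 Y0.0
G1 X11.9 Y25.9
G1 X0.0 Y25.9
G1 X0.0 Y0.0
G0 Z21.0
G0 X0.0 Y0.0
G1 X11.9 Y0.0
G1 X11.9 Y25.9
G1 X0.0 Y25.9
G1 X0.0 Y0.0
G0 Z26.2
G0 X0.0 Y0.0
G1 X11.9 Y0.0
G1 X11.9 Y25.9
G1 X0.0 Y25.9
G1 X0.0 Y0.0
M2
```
solid part
  facet normal 0.0000 0.0000 -1.0000
    outer loop
      vertex 11.9 25.9 0.0
      vertex 11.9 0.0 0.0
      vertex 0.0 0.0 0.0
    endloop
  endfacet
  facet normal 0.0000 0.0000 -1.0000
    outer loop
      vertex 0.0 25.9 0.0
      vertex 11.9 25.9 0.0
      vertex 0.0 0.0 0.0
    endloop
  endfacet
  facet normal 0.0000 0.0000 1.0000
    outer loop
      vertex 0.0 0.0 26.2
      vertex 11.9 0.0 26.2
      vertex 11.9 25.9 26.2
    endloop
  endfacet
  facet normal 0.0000 0.0000 1.0000
    outer loop
      vertex 0.0 0.0 26.2
      vertex 11.9 25.9 26.2
      vertex 0.0 25.9 26.2
    endloop
  endfacet
  facet normal 0.0000 -1.0000 0.0000
    outer loop
      vertex 0.0 0.0 0.0
      vertex 11.9 0.0 0.0
      vertex 11.9 0.0 26.2
    endloop
  endfacet
  facet normal 0.0000 -1.0000 0.0000
    outer loop
      vertex 0.0 0.0 0.0
      vertex 11.9 0.0 26.2
      vertex 0.0 0.0 26.2
    endloop
  endfacet
  facet normal 0.0000 1.0000 0.0000
    outer loop
      vertex 11.9 25.9 26.2
      vertex 11.9 25.9 0.0
      vertex 0.0 25.9 0.0
    endloop
  endfacet
  facet normal 0.0000 1.0000 0.0000
    outer loop
      vertex 0.0 25.9 26.2
      vertex 11.9 25.9 26.2
      vertex 0.0 25.9 0.0
    endloop
  endfacet
  facet normal -1.0000 0.0000 0.0000
    outer loop
      vertex 0.0 25.9 26.2
      vertex 0.0 25.9 0.0
      vertex 0.0 0.0 0.0
    endloop
  endfacet
  facet normal -1.0000 0.0000 0.0000
    outer loop
      vertex 0.0 0.0 26.2
      vertex 0.0 25.9 26.2
      vertex 0.0 0.0 0.0
    endloop
  endfacet
  facet normal 1.0000 0.0000 0.0000
    outer loop
      vertex 11.9 0.0 0.0
      vertex 11.9 25.9 0.0
      vertex 11.9 25.9 26.2
    endloop
  endfacet
  facet normal 1.0000 0.0000 0.0000
    outer loop
      vertex 11.9 0.0 0.0
      vertex 11.9 25.9 26.2
      vertex 11.9 0.0 26.2
    endloop
  endfacet
endsolid part

The G0 Z moves step by Δz≈5.2 mm. Every layer's G1 loop is the same polygon, so the solid is a straight extrusion of it from z=0 to z≈26.2. Closing with flat bottom and top caps and triangulating gives 12 facets — a rectangular box, roughly 11.9 × 25.9 mm footprint and 26.2 mm tall.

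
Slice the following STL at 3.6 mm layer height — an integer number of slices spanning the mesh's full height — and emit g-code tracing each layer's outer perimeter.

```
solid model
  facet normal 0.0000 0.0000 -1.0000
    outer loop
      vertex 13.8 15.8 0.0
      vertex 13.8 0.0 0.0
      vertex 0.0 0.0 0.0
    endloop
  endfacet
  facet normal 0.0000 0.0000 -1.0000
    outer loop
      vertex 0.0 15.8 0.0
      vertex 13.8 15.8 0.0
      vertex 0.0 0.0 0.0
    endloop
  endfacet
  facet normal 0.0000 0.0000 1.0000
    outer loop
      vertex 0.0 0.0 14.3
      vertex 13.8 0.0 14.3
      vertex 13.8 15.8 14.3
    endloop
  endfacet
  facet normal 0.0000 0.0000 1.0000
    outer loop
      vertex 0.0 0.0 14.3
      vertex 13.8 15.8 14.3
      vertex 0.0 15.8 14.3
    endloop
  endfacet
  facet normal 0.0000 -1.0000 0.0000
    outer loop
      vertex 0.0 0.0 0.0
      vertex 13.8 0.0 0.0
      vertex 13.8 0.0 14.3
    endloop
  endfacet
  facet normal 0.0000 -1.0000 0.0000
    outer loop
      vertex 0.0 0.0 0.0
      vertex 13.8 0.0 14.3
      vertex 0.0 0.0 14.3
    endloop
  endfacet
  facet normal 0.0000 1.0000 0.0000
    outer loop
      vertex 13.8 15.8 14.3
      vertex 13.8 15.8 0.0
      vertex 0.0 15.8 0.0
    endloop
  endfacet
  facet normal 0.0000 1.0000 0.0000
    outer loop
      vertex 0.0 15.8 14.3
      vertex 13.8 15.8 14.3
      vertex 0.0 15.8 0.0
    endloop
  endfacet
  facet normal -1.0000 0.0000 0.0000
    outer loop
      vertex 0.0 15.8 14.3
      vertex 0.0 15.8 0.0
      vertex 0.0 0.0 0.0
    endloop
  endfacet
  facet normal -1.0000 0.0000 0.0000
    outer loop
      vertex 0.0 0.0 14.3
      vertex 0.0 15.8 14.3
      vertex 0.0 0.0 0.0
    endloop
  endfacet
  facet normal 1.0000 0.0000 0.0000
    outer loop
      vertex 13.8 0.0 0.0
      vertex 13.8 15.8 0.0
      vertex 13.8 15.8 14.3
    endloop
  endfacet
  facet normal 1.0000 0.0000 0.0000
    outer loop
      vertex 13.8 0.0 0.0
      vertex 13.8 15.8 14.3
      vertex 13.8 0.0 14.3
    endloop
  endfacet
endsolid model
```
; perimeter-only toolpath
G21 ; units = mm
G90 ; absolute positioning
G28 ; home
; layer 1
G0 Z3.6
G0 X0.0 Y0.0
G1 X13.8 Y0.0
G1 X13.8 Y15.8
G1 X0.0 Y15.8
G1 X0.0 Y0.0
; layer 2
G0 Z7.2
G0 X0.0 Y0.0
G1 X13.8 Y0.0
G1 X13.8 Y15.8
G1 X0.0 Y15.8
G1 X0.0 Y0.0
; layer 3
G0 Z10.7
G0 X0.0 Y0.0
G1 X13.8 Y0.0
G1 X13.8 Y15.8
G1 X0.0 Y15.8
G1 X0.0 Y0.0
; layer 4
G0 Z14.3
G0 X0.0 Y0.0
G1 X13.8 Y0.0
G1 X13.8 Y15.8
G1 X0.0 Y15.8
G1 X0.0 Y0.0
M2 ; end

The solid is a rectangular box, roughly 13.8 × 15.8 mm footprint and 14.3 mm tall. Slicing at Δz = 3.6 mm — 4 equal slices spanning the solid's height, so layer i sits at z = i·h/4 — gives 4 non-empty perimeters. Each is a 4-segment closed polygon; G0 lifts to the layer z and rapids to the start vertex, then G1 traces the edges.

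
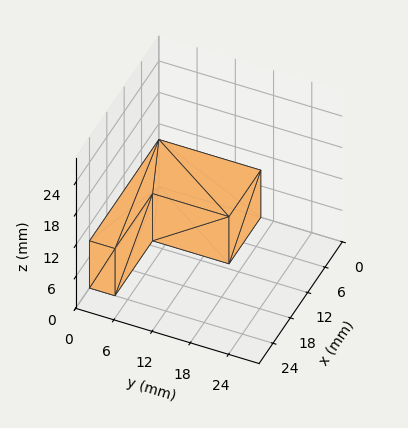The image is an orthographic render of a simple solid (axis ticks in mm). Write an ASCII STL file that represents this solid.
Reading the render: the shape is an L-shaped prism: outer 24 × 16 mm, arm thicknesses ≈ 4 mm (horizontal) and 11 mm (vertical), extruded 9 mm in z (dimensions read to the nearest mm from the axis ticks). For the STL, each face is triangulated and given an outward normal.

solid part
  facet normal 0.0000 0.0000 -1.0000
    outer loop
      vertex 24.000 4.000 0.000
      vertex 24.000 0.000 0.000
      vertex 0.000 0.000 0.000
    endloop
  endfacet
  facet normal 0.0000 0.0000 -1.0000
    outer loop
      vertex 11.000 4.000 0.000
      vertex 24.000 4.000 0.000
      vertex 0.000 0.000 0.000
    endloop
  endfacet
  facet normal 0.0000 0.0000 -1.0000
    outer loop
      vertex 11.000 16.000 0.000
      vertex 11.000 4.000 0.000
      vertex 0.000 0.000 0.000
    endloop
  endfacet
  facet normal 0.0000 0.0000 -1.0000
    outer loop
      vertex 0.000 16.000 0.000
      vertex 11.000 16.000 0.000
      vertex 0.000 0.000 0.000
    endloop
  endfacet
  facet normal 0.0000 0.0000 1.0000
    outer loop
      vertex 0.000 0.000 9.000
      vertex 24.000 0.000 9.000
      vertex 24.000 4.000 9.000
    endloop
  endfacet
  facet normal 0.0000 0.0000 1.0000
    outer loop
      vertex 0.000 0.000 9.000
      vertex 24.000 4.000 9.000
      vertex 11.000 4.000 9.000
    endloop
  endfacet
  facet normal 0.0000 0.0000 1.0000
    outer loop
      vertex 0.000 0.000 9.000
      vertex 11.000 4.000 9.000
      vertex 11.000 16.000 9.000
    endloop
  endfacet
  facet normal 0.0000 0.0000 1.0000
    outer loop
      vertex 0.000 0.000 9.000
      vertex 11.000 16.000 9.000
      vertex 0.000 16.000 9.000
    endloop
  endfacet
  facet normal 0.0000 -1.0000 0.0000
    outer loop
      vertex 0.000 0.000 0.000
      vertex 24.000 0.000 0.000
      vertex 24.000 0.000 9.000
    endloop
  endfacet
  facet normal 0.0000 -1.0000 0.0000
    outer loop
      vertex 0.000 0.000 0.000
      vertex 24.000 0.000 9.000
      vertex 0.000 0.000 9.000
    endloop
  endfacet
  facet normal 1.0000 0.0000 0.0000
    outer loop
      vertex 24.000 0.000 0.000
      vertex 24.000 4.000 0.000
      vertex 24.000 4.000 9.000
    endloop
  endfacet
  facet normal 1.0000 0.0000 0.0000
    outer loop
      vertex 24.000 0.000 0.000
      vertex 24.000 4.000 9.000
      vertex 24.000 0.000 9.000
    endloop
  endfacet
  facet normal 0.0000 1.0000 0.0000
    outer loop
      vertex 24.000 4.000 0.000
      vertex 11.000 4.000 0.000
      vertex 11.000 4.000 9.000
    endloop
  endfacet
  facet normal 0.0000 1.0000 0.0000
    outer loop
      vertex 24.000 4.000 0.000
      vertex 11.000 4.000 9.000
      vertex 24.000 4.000 9.000
    endloop
  endfacet
  facet normal 1.0000 0.0000 0.0000
    outer loop
      vertex 11.000 4.000 0.000
      vertex 11.000 16.000 0.000
      vertex 11.000 16.000 9.000
    endloop
  endfacet
  facet normal 1.0000 0.0000 0.0000
    outer loop
      vertex 11.000 4.000 0.000
      vertex 11.000 16.000 9.000
      vertex 11.000 4.000 9.000
    endloop
  endfacet
  facet normal 0.0000 1.0000 0.0000
    outer loop
      vertex 11.000 16.000 0.000
      vertex 0.000 16.000 0.000
      vertex 0.000 16.000 9.000
    endloop
  endfacet
  facet normal 0.0000 1.0000 0.0000
    outer loop
      vertex 11.000 16.000 0.000
      vertex 0.000 16.000 9.000
      vertex 11.000 16.000 9.000
    endloop
  endfacet
  facet normal -1.0000 0.0000 0.0000
    outer loop
      vertex 0.000 16.000 0.000
      vertex 0.000 0.000 0.000
      vertex 0.000 0.000 9.000
    endloop
  endfacet
  facet normal -1.0000 0.0000 0.0000
    outer loop
      vertex 0.000 16.000 0.000
      vertex 0.000 0.000 9.000
      vertex 0.000 16.000 9.000
    endloop
  endfacet
endsolid part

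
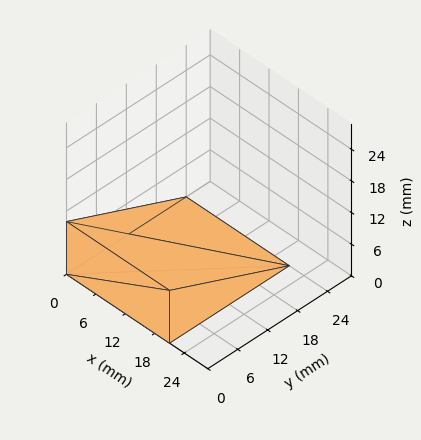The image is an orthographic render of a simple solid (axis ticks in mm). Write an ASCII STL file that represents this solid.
Reading the render: the shape is a wedge (ramp): 21 × 24 mm base, rising to 10 mm along the y=0 edge and sloping linearly to z=0 at y=24 (dimensions read to the nearest mm from the axis ticks). For the STL, each face is triangulated and given an outward normal.

solid part
  facet normal 0.0000 0.0000 -1.0000
    outer loop
      vertex 21.000 24.000 0.000
      vertex 21.000 0.000 0.000
      vertex 0.000 0.000 0.000
    endloop
  endfacet
  facet normal 0.0000 0.0000 -1.0000
    outer loop
      vertex 0.000 24.000 0.000
      vertex 21.000 24.000 0.000
      vertex 0.000 0.000 0.000
    endloop
  endfacet
  facet normal 0.0000 -1.0000 0.0000
    outer loop
      vertex 0.000 0.000 0.000
      vertex 21.000 0.000 0.000
      vertex 21.000 0.000 10.000
    endloop
  endfacet
  facet normal 0.0000 -1.0000 0.0000
    outer loop
      vertex 0.000 0.000 0.000
      vertex 21.000 0.000 10.000
      vertex 0.000 0.000 10.000
    endloop
  endfacet
  facet normal 0.0000 0.3846 0.9231
    outer loop
      vertex 0.000 0.000 10.000
      vertex 21.000 0.000 10.000
      vertex 21.000 24.000 0.000
    endloop
  endfacet
  facet normal 0.0000 0.3846 0.9231
    outer loop
      vertex 0.000 0.000 10.000
      vertex 21.000 24.000 0.000
      vertex 0.000 24.000 0.000
    endloop
  endfacet
  facet normal -1.0000 0.0000 0.0000
    outer loop
      vertex 0.000 0.000 10.000
      vertex 0.000 24.000 0.000
      vertex 0.000 0.000 0.000
    endloop
  endfacet
  facet normal 1.0000 0.0000 0.0000
    outer loop
      vertex 21.000 0.000 0.000
      vertex 21.000 24.000 0.000
      vertex 21.000 0.000 10.000
    endloop
  endfacet
endsolid part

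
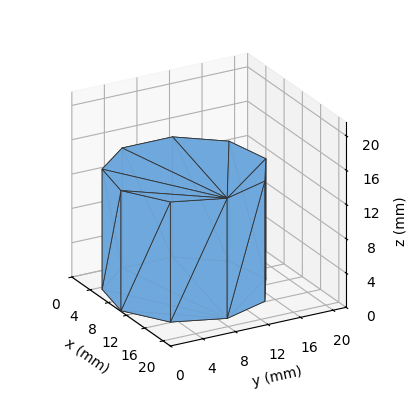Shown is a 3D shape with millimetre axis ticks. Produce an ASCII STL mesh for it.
Reading the render: the shape is a regular 9-sided prism (a cylinder approximated with 9 flat sides), circumscribed radius ≈ 9 mm, height ≈ 14 mm (dimensions read to the nearest mm from the axis ticks). For the STL, each face is triangulated and given an outward normal.

solid part
  facet normal 0.0000 0.0000 -1.0000
    outer loop
      vertex 10.6 17.9 0.0
      vertex 15.9 14.8 0.0
      vertex 18.0 9.0 0.0
    endloop
  endfacet
  facet normal 0.0000 0.0000 -1.0000
    outer loop
      vertex 4.5 16.8 0.0
      vertex 10.6 17.9 0.0
      vertex 18.0 9.0 0.0
    endloop
  endfacet
  facet normal 0.0000 0.0000 -1.0000
    outer loop
      vertex 0.5 12.1 0.0
      vertex 4.5 16.8 0.0
      vertex 18.0 9.0 0.0
    endloop
  endfacet
  facet normal 0.0000 0.0000 -1.0000
    outer loop
      vertex 0.5 5.9 0.0
      vertex 0.5 12.1 0.0
      vertex 18.0 9.0 0.0
    endloop
  endfacet
  facet normal 0.0000 0.0000 -1.0000
    outer loop
      vertex 4.5 1.2 0.0
      vertex 0.5 5.9 0.0
      vertex 18.0 9.0 0.0
    endloop
  endfacet
  facet normal 0.0000 0.0000 -1.0000
    outer loop
      vertex 10.6 0.1 0.0
      vertex 4.5 1.2 0.0
      vertex 18.0 9.0 0.0
    endloop
  endfacet
  facet normal 0.0000 0.0000 -1.0000
    outer loop
      vertex 15.9 3.2 0.0
      vertex 10.6 0.1 0.0
      vertex 18.0 9.0 0.0
    endloop
  endfacet
  facet normal 0.0000 0.0000 1.0000
    outer loop
      vertex 18.0 9.0 14.0
      vertex 15.9 14.8 14.0
      vertex 10.6 17.9 14.0
    endloop
  endfacet
  facet normal 0.0000 0.0000 1.0000
    outer loop
      vertex 18.0 9.0 14.0
      vertex 10.6 17.9 14.0
      vertex 4.5 16.8 14.0
    endloop
  endfacet
  facet normal 0.0000 0.0000 1.0000
    outer loop
      vertex 18.0 9.0 14.0
      vertex 4.5 16.8 14.0
      vertex 0.5 12.1 14.0
    endloop
  endfacet
  facet normal 0.0000 0.0000 1.0000
    outer loop
      vertex 18.0 9.0 14.0
      vertex 0.5 12.1 14.0
      vertex 0.5 5.9 14.0
    endloop
  endfacet
  facet normal 0.0000 0.0000 1.0000
    outer loop
      vertex 18.0 9.0 14.0
      vertex 0.5 5.9 14.0
      vertex 4.5 1.2 14.0
    endloop
  endfacet
  facet normal 0.0000 0.0000 1.0000
    outer loop
      vertex 18.0 9.0 14.0
      vertex 4.5 1.2 14.0
      vertex 10.6 0.1 14.0
    endloop
  endfacet
  facet normal 0.0000 0.0000 1.0000
    outer loop
      vertex 18.0 9.0 14.0
      vertex 10.6 0.1 14.0
      vertex 15.9 3.2 14.0
    endloop
  endfacet
  facet normal 0.9403 0.3404 0.0000
    outer loop
      vertex 18.0 9.0 0.0
      vertex 15.9 14.8 0.0
      vertex 15.9 14.8 14.0
    endloop
  endfacet
  facet normal 0.9403 0.3404 0.0000
    outer loop
      vertex 18.0 9.0 0.0
      vertex 15.9 14.8 14.0
      vertex 18.0 9.0 14.0
    endloop
  endfacet
  facet normal 0.5049 0.8632 0.0000
    outer loop
      vertex 15.9 14.8 0.0
      vertex 10.6 17.9 0.0
      vertex 10.6 17.9 14.0
    endloop
  endfacet
  facet normal 0.5049 0.8632 0.0000
    outer loop
      vertex 15.9 14.8 0.0
      vertex 10.6 17.9 14.0
      vertex 15.9 14.8 14.0
    endloop
  endfacet
  facet normal -0.1775 0.9841 0.0000
    outer loop
      vertex 10.6 17.9 0.0
      vertex 4.5 16.8 0.0
      vertex 4.5 16.8 14.0
    endloop
  endfacet
  facet normal -0.1775 0.9841 0.0000
    outer loop
      vertex 10.6 17.9 0.0
      vertex 4.5 16.8 14.0
      vertex 10.6 17.9 14.0
    endloop
  endfacet
  facet normal -0.7615 0.6481 0.0000
    outer loop
      vertex 4.5 16.8 0.0
      vertex 0.5 12.1 0.0
      vertex 0.5 12.1 14.0
    endloop
  endfacet
  facet normal -0.7615 0.6481 0.0000
    outer loop
      vertex 4.5 16.8 0.0
      vertex 0.5 12.1 14.0
      vertex 4.5 16.8 14.0
    endloop
  endfacet
  facet normal -1.0000 0.0000 0.0000
    outer loop
      vertex 0.5 12.1 0.0
      vertex 0.5 5.9 0.0
      vertex 0.5 5.9 14.0
    endloop
  endfacet
  facet normal -1.0000 0.0000 0.0000
    outer loop
      vertex 0.5 12.1 0.0
      vertex 0.5 5.9 14.0
      vertex 0.5 12.1 14.0
    endloop
  endfacet
  facet normal -0.7615 -0.6481 0.0000
    outer loop
      vertex 0.5 5.9 0.0
      vertex 4.5 1.2 0.0
      vertex 4.5 1.2 14.0
    endloop
  endfacet
  facet normal -0.7615 -0.6481 0.0000
    outer loop
      vertex 0.5 5.9 0.0
      vertex 4.5 1.2 14.0
      vertex 0.5 5.9 14.0
    endloop
  endfacet
  facet normal -0.1775 -0.9841 0.0000
    outer loop
      vertex 4.5 1.2 0.0
      vertex 10.6 0.1 0.0
      vertex 10.6 0.1 14.0
    endloop
  endfacet
  facet normal -0.1775 -0.9841 0.0000
    outer loop
      vertex 4.5 1.2 0.0
      vertex 10.6 0.1 14.0
      vertex 4.5 1.2 14.0
    endloop
  endfacet
  facet normal 0.5049 -0.8632 0.0000
    outer loop
      vertex 10.6 0.1 0.0
      vertex 15.9 3.2 0.0
      vertex 15.9 3.2 14.0
    endloop
  endfacet
  facet normal 0.5049 -0.8632 0.0000
    outer loop
      vertex 10.6 0.1 0.0
      vertex 15.9 3.2 14.0
      vertex 10.6 0.1 14.0
    endloop
  endfacet
  facet normal 0.9403 -0.3404 0.0000
    outer loop
      vertex 15.9 3.2 0.0
      vertex 18.0 9.0 0.0
      vertex 18.0 9.0 14.0
    endloop
  endfacet
  facet normal 0.9403 -0.3404 0.0000
    outer loop
      vertex 15.9 3.2 0.0
      vertex 18.0 9.0 14.0
      vertex 15.9 3.2 14.0
    endloop
  endfacet
endsolid part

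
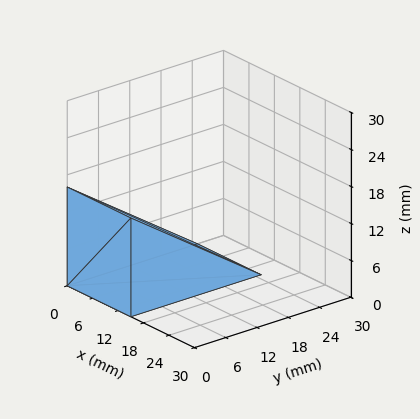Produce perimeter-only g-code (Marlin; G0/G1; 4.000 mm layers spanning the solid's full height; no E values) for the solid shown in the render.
Reading the render: the shape is a wedge (ramp): 15 × 25 mm base, rising to 16 mm along the y=0 edge and sloping linearly to z=0 at y=25 (dimensions read to the nearest mm from the axis ticks). For the g-code, the solid's height is divided into equal slices at the stated Δz and each level perimeter traced with G1 moves after a G0 lift.

; perimeter-only toolpath
G21 ; units = mm
G90 ; absolute positioning
G28 ; home
; layer 1
G0 Z4.000
G0 X0.000 Y0.000
G1 X15.000 Y0.000
G1 X15.000 Y18.750
G1 X0.000 Y18.750
G1 X0.000 Y0.000
; layer 2
G0 Z8.000
G0 X0.000 Y0.000
G1 X15.000 Y0.000
G1 X15.000 Y12.500
G1 X0.000 Y12.500
G1 X0.000 Y0.000
; layer 3
G0 Z12.000
G0 X0.000 Y0.000
G1 X15.000 Y0.000
G1 X15.000 Y6.250
G1 X0.000 Y6.250
G1 X0.000 Y0.000
M2 ; end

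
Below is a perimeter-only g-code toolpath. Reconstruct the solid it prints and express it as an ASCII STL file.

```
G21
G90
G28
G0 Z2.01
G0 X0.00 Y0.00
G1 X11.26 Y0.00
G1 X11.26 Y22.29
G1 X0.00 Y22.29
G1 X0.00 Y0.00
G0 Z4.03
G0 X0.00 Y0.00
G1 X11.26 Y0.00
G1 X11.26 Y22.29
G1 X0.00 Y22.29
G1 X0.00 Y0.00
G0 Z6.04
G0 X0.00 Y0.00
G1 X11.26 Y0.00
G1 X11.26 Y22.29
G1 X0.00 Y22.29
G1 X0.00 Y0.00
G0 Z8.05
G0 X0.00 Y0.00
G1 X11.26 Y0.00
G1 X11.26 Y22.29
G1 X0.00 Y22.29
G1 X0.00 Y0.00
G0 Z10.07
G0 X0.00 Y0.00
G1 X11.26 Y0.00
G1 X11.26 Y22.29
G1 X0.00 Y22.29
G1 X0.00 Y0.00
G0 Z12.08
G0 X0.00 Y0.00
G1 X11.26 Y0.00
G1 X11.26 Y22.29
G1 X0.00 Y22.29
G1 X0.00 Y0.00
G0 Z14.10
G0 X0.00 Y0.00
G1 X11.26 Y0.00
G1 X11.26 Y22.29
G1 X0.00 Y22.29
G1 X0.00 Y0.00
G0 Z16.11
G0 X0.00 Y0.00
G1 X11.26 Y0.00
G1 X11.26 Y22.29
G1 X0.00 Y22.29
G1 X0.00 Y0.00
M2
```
solid part
  facet normal 0.0000 0.0000 -1.0000
    outer loop
      vertex 11.26 22.29 0.00
      vertex 11.26 0.00 0.00
      vertex 0.00 0.00 0.00
    endloop
  endfacet
  facet normal 0.0000 0.0000 -1.0000
    outer loop
      vertex 0.00 22.29 0.00
      vertex 11.26 22.29 0.00
      vertex 0.00 0.00 0.00
    endloop
  endfacet
  facet normal 0.0000 0.0000 1.0000
    outer loop
      vertex 0.00 0.00 16.11
      vertex 11.26 0.00 16.11
      vertex 11.26 22.29 16.11
    endloop
  endfacet
  facet normal 0.0000 0.0000 1.0000
    outer loop
      vertex 0.00 0.00 16.11
      vertex 11.26 22.29 16.11
      vertex 0.00 22.29 16.11
    endloop
  endfacet
  facet normal 0.0000 -1.0000 0.0000
    outer loop
      vertex 0.00 0.00 0.00
      vertex 11.26 0.00 0.00
      vertex 11.26 0.00 16.11
    endloop
  endfacet
  facet normal 0.0000 -1.0000 0.0000
    outer loop
      vertex 0.00 0.00 0.00
      vertex 11.26 0.00 16.11
      vertex 0.00 0.00 16.11
    endloop
  endfacet
  facet normal 0.0000 1.0000 0.0000
    outer loop
      vertex 11.26 22.29 16.11
      vertex 11.26 22.29 0.00
      vertex 0.00 22.29 0.00
    endloop
  endfacet
  facet normal 0.0000 1.0000 0.0000
    outer loop
      vertex 0.00 22.29 16.11
      vertex 11.26 22.29 16.11
      vertex 0.00 22.29 0.00
    endloop
  endfacet
  facet normal -1.0000 0.0000 0.0000
    outer loop
      vertex 0.00 22.29 16.11
      vertex 0.00 22.29 0.00
      vertex 0.00 0.00 0.00
    endloop
  endfacet
  facet normal -1.0000 0.0000 0.0000
    outer loop
      vertex 0.00 0.00 16.11
      vertex 0.00 22.29 16.11
      vertex 0.00 0.00 0.00
    endloop
  endfacet
  facet normal 1.0000 0.0000 0.0000
    outer loop
      vertex 11.26 0.00 0.00
      vertex 11.26 22.29 0.00
      vertex 11.26 22.29 16.11
    endloop
  endfacet
  facet normal 1.0000 0.0000 0.0000
    outer loop
      vertex 11.26 0.00 0.00
      vertex 11.26 22.29 16.11
      vertex 11.26 0.00 16.11
    endloop
  endfacet
endsolid part

The G0 Z moves step by Δz≈2.01 mm. Every layer's G1 loop is the same polygon, so the solid is a straight extrusion of it from z=0 to z≈16.1. Closing with flat bottom and top caps and triangulating gives 12 facets — a rectangular box, roughly 11.3 × 22.3 mm footprint and 16.1 mm tall.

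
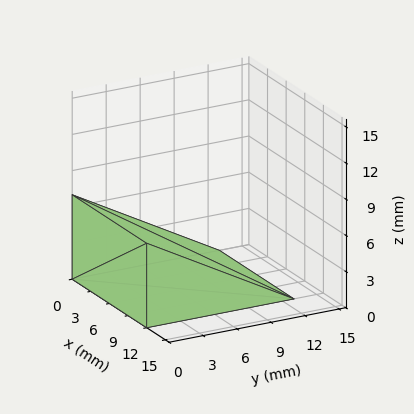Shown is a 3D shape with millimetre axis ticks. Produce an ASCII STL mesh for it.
Reading the render: the shape is a wedge (ramp): 12 × 13 mm base, rising to 7 mm along the y=0 edge and sloping linearly to z=0 at y=13 (dimensions read to the nearest mm from the axis ticks). For the STL, each face is triangulated and given an outward normal.

solid part
  facet normal 0.0000 0.0000 -1.0000
    outer loop
      vertex 12.000 13.000 0.000
      vertex 12.000 0.000 0.000
      vertex 0.000 0.000 0.000
    endloop
  endfacet
  facet normal 0.0000 0.0000 -1.0000
    outer loop
      vertex 0.000 13.000 0.000
      vertex 12.000 13.000 0.000
      vertex 0.000 0.000 0.000
    endloop
  endfacet
  facet normal 0.0000 -1.0000 0.0000
    outer loop
      vertex 0.000 0.000 0.000
      vertex 12.000 0.000 0.000
      vertex 12.000 0.000 7.000
    endloop
  endfacet
  facet normal 0.0000 -1.0000 0.0000
    outer loop
      vertex 0.000 0.000 0.000
      vertex 12.000 0.000 7.000
      vertex 0.000 0.000 7.000
    endloop
  endfacet
  facet normal 0.0000 0.4741 0.8805
    outer loop
      vertex 0.000 0.000 7.000
      vertex 12.000 0.000 7.000
      vertex 12.000 13.000 0.000
    endloop
  endfacet
  facet normal 0.0000 0.4741 0.8805
    outer loop
      vertex 0.000 0.000 7.000
      vertex 12.000 13.000 0.000
      vertex 0.000 13.000 0.000
    endloop
  endfacet
  facet normal -1.0000 0.0000 0.0000
    outer loop
      vertex 0.000 0.000 7.000
      vertex 0.000 13.000 0.000
      vertex 0.000 0.000 0.000
    endloop
  endfacet
  facet normal 1.0000 0.0000 0.0000
    outer loop
      vertex 12.000 0.000 0.000
      vertex 12.000 13.000 0.000
      vertex 12.000 0.000 7.000
    endloop
  endfacet
endsolid part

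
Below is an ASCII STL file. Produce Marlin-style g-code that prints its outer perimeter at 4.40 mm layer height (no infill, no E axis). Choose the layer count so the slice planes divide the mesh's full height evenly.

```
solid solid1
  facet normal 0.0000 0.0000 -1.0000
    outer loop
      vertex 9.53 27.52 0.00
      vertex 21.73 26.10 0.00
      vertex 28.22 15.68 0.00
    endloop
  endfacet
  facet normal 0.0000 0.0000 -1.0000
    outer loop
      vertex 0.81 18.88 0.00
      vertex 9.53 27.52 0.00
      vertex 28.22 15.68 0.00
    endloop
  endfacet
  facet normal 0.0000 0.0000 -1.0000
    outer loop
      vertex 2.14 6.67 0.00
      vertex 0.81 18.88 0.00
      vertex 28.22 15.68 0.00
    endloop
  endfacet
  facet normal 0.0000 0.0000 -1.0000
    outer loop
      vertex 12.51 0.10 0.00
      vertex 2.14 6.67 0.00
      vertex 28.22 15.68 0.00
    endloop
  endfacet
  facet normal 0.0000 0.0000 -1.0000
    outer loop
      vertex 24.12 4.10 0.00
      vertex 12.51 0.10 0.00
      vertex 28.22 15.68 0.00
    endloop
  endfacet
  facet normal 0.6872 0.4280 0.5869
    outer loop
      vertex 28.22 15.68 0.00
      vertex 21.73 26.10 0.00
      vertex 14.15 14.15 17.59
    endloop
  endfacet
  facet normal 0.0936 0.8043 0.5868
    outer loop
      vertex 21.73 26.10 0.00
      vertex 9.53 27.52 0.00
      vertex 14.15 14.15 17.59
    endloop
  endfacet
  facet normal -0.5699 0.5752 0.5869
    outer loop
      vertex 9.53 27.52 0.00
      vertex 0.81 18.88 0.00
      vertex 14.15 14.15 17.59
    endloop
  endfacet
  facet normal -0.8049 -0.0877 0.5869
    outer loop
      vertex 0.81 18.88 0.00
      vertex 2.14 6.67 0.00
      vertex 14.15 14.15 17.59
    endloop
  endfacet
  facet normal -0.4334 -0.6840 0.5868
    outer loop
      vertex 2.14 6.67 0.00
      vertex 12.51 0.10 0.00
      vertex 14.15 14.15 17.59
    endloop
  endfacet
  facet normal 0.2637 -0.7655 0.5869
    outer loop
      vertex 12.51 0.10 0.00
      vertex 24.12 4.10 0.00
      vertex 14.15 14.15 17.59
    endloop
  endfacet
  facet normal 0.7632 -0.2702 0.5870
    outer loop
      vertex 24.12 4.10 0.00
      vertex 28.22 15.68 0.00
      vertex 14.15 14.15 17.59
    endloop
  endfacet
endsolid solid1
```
; perimeter-only toolpath
G21 ; units = mm
G90 ; absolute positioning
G28 ; home
; layer 1
G0 Z4.40
G0 X24.70 Y15.30
G1 X19.84 Y23.11
G1 X10.68 Y24.18
G1 X4.15 Y17.70
G1 X5.14 Y8.54
G1 X12.92 Y3.61
G1 X21.63 Y6.61
G1 X24.70 Y15.30
; layer 2
G0 Z8.79
G0 X21.18 Y14.91
G1 X17.94 Y20.12
G1 X11.84 Y20.84
G1 X7.48 Y16.52
G1 X8.14 Y10.41
G1 X13.33 Y7.12
G1 X19.14 Y9.12
G1 X21.18 Y14.91
; layer 3
G0 Z13.19
G0 X17.67 Y14.53
G1 X16.05 Y17.14
G1 X13.00 Y17.49
G1 X10.82 Y15.33
G1 X11.15 Y12.28
G1 X13.74 Y10.64
G1 X16.64 Y11.64
G1 X17.67 Y14.53
M2 ; end

The solid is a regular 7-sided pyramid, base circumscribed radius ≈ 14.2 mm, apex at z ≈ 17.6 mm. Slicing at Δz = 4.40 mm — 4 equal slices spanning the solid's height, so layer i sits at z = i·h/4 — gives 3 non-empty perimeters. Each is a 7-segment closed polygon; G0 lifts to the layer z and rapids to the start vertex, then G1 traces the edges. The cross-section shrinks linearly with z (the slice at the apex is degenerate and omitted).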